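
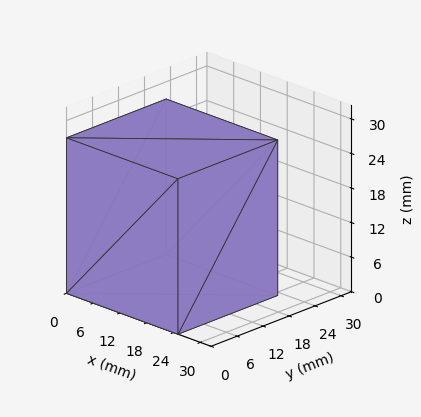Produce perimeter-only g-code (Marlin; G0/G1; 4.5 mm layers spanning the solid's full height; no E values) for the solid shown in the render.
Reading the render: the shape is a rectangular box, roughly 25 × 23 mm footprint and 27 mm tall (dimensions read to the nearest mm from the axis ticks). For the g-code, the solid's height is divided into equal slices at the stated Δz and each level perimeter traced with G1 moves after a G0 lift.

; perimeter-only toolpath
G21 ; units = mm
G90 ; absolute positioning
G28 ; home
; layer 1
G0 Z4.5
G0 X0.0 Y0.0
G1 X25.0 Y0.0
G1 X25.0 Y23.0
G1 X0.0 Y23.0
G1 X0.0 Y0.0
; layer 2
G0 Z9.0
G0 X0.0 Y0.0
G1 X25.0 Y0.0
G1 X25.0 Y23.0
G1 X0.0 Y23.0
G1 X0.0 Y0.0
; layer 3
G0 Z13.5
G0 X0.0 Y0.0
G1 X25.0 Y0.0
G1 X25.0 Y23.0
G1 X0.0 Y23.0
G1 X0.0 Y0.0
; layer 4
G0 Z18.0
G0 X0.0 Y0.0
G1 X25.0 Y0.0
G1 X25.0 Y23.0
G1 X0.0 Y23.0
G1 X0.0 Y0.0
; layer 5
G0 Z22.5
G0 X0.0 Y0.0
G1 X25.0 Y0.0
G1 X25.0 Y23.0
G1 X0.0 Y23.0
G1 X0.0 Y0.0
; layer 6
G0 Z27.0
G0 X0.0 Y0.0
G1 X25.0 Y0.0
G1 X25.0 Y23.0
G1 X0.0 Y23.0
G1 X0.0 Y0.0
M2 ; end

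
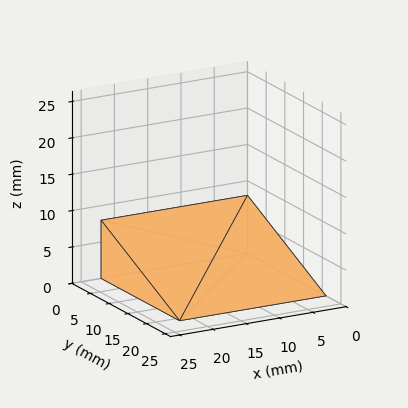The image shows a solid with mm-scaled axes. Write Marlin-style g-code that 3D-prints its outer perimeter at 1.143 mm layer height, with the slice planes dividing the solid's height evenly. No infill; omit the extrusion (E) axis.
Reading the render: the shape is a wedge (ramp): 22 × 21 mm base, rising to 8 mm along the y=0 edge and sloping linearly to z=0 at y=21 (dimensions read to the nearest mm from the axis ticks). For the g-code, the solid's height is divided into equal slices at the stated Δz and each level perimeter traced with G1 moves after a G0 lift.

; perimeter-only toolpath
G21 ; units = mm
G90 ; absolute positioning
G28 ; home
; layer 1
G0 Z1.143
G0 X0.000 Y0.000
G1 X22.000 Y0.000
G1 X22.000 Y18.000
G1 X0.000 Y18.000
G1 X0.000 Y0.000
; layer 2
G0 Z2.286
G0 X0.000 Y0.000
G1 X22.000 Y0.000
G1 X22.000 Y15.000
G1 X0.000 Y15.000
G1 X0.000 Y0.000
; layer 3
G0 Z3.429
G0 X0.000 Y0.000
G1 X22.000 Y0.000
G1 X22.000 Y12.000
G1 X0.000 Y12.000
G1 X0.000 Y0.000
; layer 4
G0 Z4.571
G0 X0.000 Y0.000
G1 X22.000 Y0.000
G1 X22.000 Y9.000
G1 X0.000 Y9.000
G1 X0.000 Y0.000
; layer 5
G0 Z5.714
G0 X0.000 Y0.000
G1 X22.000 Y0.000
G1 X22.000 Y6.000
G1 X0.000 Y6.000
G1 X0.000 Y0.000
; layer 6
G0 Z6.857
G0 X0.000 Y0.000
G1 X22.000 Y0.000
G1 X22.000 Y3.000
G1 X0.000 Y3.000
G1 X0.000 Y0.000
M2 ; end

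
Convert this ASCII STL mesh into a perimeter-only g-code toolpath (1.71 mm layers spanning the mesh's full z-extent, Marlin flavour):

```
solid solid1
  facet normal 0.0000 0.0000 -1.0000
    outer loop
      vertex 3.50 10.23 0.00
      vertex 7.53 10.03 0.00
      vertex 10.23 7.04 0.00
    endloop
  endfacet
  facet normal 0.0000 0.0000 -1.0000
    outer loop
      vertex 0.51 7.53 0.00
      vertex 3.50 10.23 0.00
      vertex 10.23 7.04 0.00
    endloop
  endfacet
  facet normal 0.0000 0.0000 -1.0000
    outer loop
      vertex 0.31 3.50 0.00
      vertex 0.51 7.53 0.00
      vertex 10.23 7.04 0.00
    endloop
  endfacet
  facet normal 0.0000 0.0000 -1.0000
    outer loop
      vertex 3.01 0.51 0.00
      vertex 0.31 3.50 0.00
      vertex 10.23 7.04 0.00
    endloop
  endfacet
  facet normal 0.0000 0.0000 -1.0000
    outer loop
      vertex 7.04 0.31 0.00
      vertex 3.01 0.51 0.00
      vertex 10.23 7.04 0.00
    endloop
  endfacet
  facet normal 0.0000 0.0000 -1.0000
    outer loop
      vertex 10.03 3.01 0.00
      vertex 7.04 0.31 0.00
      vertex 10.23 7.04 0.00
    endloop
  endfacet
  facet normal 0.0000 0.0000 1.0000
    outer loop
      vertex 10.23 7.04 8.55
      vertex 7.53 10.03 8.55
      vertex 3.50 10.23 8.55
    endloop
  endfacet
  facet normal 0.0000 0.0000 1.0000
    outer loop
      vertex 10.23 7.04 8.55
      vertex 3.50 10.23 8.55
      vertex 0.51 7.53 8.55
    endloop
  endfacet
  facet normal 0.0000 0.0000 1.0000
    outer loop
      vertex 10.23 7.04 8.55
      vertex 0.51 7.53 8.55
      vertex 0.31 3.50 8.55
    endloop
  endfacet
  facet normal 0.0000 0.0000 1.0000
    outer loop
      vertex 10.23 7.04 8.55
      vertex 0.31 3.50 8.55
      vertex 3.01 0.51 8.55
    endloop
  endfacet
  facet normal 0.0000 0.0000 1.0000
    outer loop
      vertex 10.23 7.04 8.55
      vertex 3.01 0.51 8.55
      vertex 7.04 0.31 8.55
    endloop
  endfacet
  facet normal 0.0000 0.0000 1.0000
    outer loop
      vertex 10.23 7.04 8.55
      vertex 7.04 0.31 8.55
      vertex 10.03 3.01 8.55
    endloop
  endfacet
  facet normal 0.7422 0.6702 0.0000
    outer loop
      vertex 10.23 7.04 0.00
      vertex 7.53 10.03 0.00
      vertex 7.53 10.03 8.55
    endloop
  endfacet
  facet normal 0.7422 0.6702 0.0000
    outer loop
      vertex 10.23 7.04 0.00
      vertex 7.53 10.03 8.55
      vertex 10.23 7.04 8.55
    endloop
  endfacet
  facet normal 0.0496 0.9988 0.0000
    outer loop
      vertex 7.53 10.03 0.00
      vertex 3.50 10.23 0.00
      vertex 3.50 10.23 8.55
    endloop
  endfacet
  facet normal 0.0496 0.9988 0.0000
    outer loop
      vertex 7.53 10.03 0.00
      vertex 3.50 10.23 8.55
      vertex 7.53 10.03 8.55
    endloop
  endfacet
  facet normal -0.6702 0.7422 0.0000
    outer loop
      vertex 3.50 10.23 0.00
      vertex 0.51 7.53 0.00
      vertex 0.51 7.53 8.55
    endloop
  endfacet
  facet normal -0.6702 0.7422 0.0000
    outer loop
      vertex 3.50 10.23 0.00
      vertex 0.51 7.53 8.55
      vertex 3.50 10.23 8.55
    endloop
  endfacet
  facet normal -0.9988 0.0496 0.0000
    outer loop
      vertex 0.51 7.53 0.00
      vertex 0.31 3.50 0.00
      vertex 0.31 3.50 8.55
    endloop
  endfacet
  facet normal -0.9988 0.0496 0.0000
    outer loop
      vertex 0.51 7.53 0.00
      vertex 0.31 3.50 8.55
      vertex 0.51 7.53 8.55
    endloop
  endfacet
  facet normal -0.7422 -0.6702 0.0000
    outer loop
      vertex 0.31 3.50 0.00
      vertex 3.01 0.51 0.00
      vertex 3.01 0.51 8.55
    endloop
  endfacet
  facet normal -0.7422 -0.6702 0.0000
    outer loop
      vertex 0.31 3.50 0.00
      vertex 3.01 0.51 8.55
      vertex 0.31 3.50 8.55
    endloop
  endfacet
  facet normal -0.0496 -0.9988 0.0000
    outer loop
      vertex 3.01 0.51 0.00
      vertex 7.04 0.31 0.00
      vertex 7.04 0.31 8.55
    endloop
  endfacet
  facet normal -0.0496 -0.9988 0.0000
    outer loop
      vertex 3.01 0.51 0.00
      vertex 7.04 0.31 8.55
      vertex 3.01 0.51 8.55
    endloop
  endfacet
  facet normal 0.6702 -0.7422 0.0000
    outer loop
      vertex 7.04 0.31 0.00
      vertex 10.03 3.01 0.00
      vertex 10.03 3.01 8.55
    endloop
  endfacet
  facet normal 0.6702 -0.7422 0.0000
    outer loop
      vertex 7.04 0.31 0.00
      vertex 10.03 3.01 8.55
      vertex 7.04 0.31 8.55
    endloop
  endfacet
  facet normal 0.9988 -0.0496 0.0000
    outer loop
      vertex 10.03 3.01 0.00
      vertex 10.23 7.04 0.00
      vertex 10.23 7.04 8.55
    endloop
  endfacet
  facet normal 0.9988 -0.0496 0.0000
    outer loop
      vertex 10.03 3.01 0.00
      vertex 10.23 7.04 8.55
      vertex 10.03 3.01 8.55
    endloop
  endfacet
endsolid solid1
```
; perimeter-only toolpath
G21 ; units = mm
G90 ; absolute positioning
G28 ; home
; layer 1
G0 Z1.71
G0 X10.23 Y7.04
G1 X7.53 Y10.03
G1 X3.50 Y10.23
G1 X0.51 Y7.53
G1 X0.31 Y3.50
G1 X3.01 Y0.51
G1 X7.04 Y0.31
G1 X10.03 Y3.01
G1 X10.23 Y7.04
; layer 2
G0 Z3.42
G0 X10.23 Y7.04
G1 X7.53 Y10.03
G1 X3.50 Y10.23
G1 X0.51 Y7.53
G1 X0.31 Y3.50
G1 X3.01 Y0.51
G1 X7.04 Y0.31
G1 X10.03 Y3.01
G1 X10.23 Y7.04
; layer 3
G0 Z5.13
G0 X10.23 Y7.04
G1 X7.53 Y10.03
G1 X3.50 Y10.23
G1 X0.51 Y7.53
G1 X0.31 Y3.50
G1 X3.01 Y0.51
G1 X7.04 Y0.31
G1 X10.03 Y3.01
G1 X10.23 Y7.04
; layer 4
G0 Z6.84
G0 X10.23 Y7.04
G1 X7.53 Y10.03
G1 X3.50 Y10.23
G1 X0.51 Y7.53
G1 X0.31 Y3.50
G1 X3.01 Y0.51
G1 X7.04 Y0.31
G1 X10.03 Y3.01
G1 X10.23 Y7.04
; layer 5
G0 Z8.55
G0 X10.23 Y7.04
G1 X7.53 Y10.03
G1 X3.50 Y10.23
G1 X0.51 Y7.53
G1 X0.31 Y3.50
G1 X3.01 Y0.51
G1 X7.04 Y0.31
G1 X10.03 Y3.01
G1 X10.23 Y7.04
M2 ; end

The solid is a regular 8-sided prism (a cylinder approximated with 8 flat sides), circumscribed radius ≈ 5.27 mm, height ≈ 8.55 mm. Slicing at Δz = 1.71 mm — 5 equal slices spanning the solid's height, so layer i sits at z = i·h/5 — gives 5 non-empty perimeters. Each is a 8-segment closed polygon; G0 lifts to the layer z and rapids to the start vertex, then G1 traces the edges.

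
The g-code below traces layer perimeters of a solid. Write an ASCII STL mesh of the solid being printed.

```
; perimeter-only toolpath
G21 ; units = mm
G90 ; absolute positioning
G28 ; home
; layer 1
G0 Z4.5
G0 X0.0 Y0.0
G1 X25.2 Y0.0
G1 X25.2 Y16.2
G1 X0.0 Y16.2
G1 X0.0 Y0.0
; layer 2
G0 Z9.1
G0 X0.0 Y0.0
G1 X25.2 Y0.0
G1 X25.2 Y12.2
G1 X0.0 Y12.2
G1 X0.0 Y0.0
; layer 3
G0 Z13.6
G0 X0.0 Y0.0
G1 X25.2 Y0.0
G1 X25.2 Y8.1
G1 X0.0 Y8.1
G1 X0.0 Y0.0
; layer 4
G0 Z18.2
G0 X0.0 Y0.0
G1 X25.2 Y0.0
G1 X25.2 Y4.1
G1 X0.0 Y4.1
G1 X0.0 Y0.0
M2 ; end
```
solid part
  facet normal 0.0000 0.0000 -1.0000
    outer loop
      vertex 25.2 20.3 0.0
      vertex 25.2 0.0 0.0
      vertex 0.0 0.0 0.0
    endloop
  endfacet
  facet normal 0.0000 0.0000 -1.0000
    outer loop
      vertex 0.0 20.3 0.0
      vertex 25.2 20.3 0.0
      vertex 0.0 0.0 0.0
    endloop
  endfacet
  facet normal 0.0000 -1.0000 0.0000
    outer loop
      vertex 0.0 0.0 0.0
      vertex 25.2 0.0 0.0
      vertex 25.2 0.0 22.7
    endloop
  endfacet
  facet normal 0.0000 -1.0000 0.0000
    outer loop
      vertex 0.0 0.0 0.0
      vertex 25.2 0.0 22.7
      vertex 0.0 0.0 22.7
    endloop
  endfacet
  facet normal 0.0000 0.7454 0.6666
    outer loop
      vertex 0.0 0.0 22.7
      vertex 25.2 0.0 22.7
      vertex 25.2 20.3 0.0
    endloop
  endfacet
  facet normal 0.0000 0.7454 0.6666
    outer loop
      vertex 0.0 0.0 22.7
      vertex 25.2 20.3 0.0
      vertex 0.0 20.3 0.0
    endloop
  endfacet
  facet normal -1.0000 0.0000 0.0000
    outer loop
      vertex 0.0 0.0 22.7
      vertex 0.0 20.3 0.0
      vertex 0.0 0.0 0.0
    endloop
  endfacet
  facet normal 1.0000 0.0000 0.0000
    outer loop
      vertex 25.2 0.0 0.0
      vertex 25.2 20.3 0.0
      vertex 25.2 0.0 22.7
    endloop
  endfacet
endsolid part

The G0 Z moves step by Δz≈4.5 mm. The G1 loops shrink linearly with z, so the solid tapers from its base footprint up to z≈22.7. Closing with a flat bottom cap and the tapered top and triangulating gives 8 facets — a wedge (ramp): 25.2 × 20.3 mm base, rising to 22.7 mm along the y=0 edge and sloping linearly to z=0 at y=20.3.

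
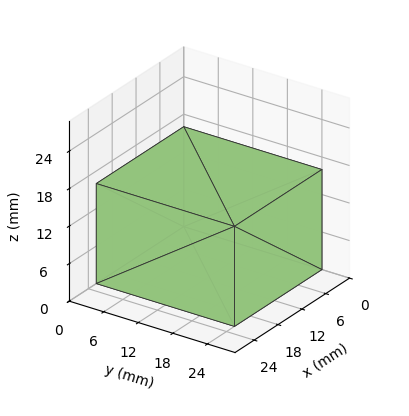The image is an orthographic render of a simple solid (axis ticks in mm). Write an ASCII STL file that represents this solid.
Reading the render: the shape is a rectangular box, roughly 22 × 24 mm footprint and 16 mm tall (dimensions read to the nearest mm from the axis ticks). For the STL, each face is triangulated and given an outward normal.

solid part
  facet normal 0.0000 0.0000 -1.0000
    outer loop
      vertex 22.000 24.000 0.000
      vertex 22.000 0.000 0.000
      vertex 0.000 0.000 0.000
    endloop
  endfacet
  facet normal 0.0000 0.0000 -1.0000
    outer loop
      vertex 0.000 24.000 0.000
      vertex 22.000 24.000 0.000
      vertex 0.000 0.000 0.000
    endloop
  endfacet
  facet normal 0.0000 0.0000 1.0000
    outer loop
      vertex 0.000 0.000 16.000
      vertex 22.000 0.000 16.000
      vertex 22.000 24.000 16.000
    endloop
  endfacet
  facet normal 0.0000 0.0000 1.0000
    outer loop
      vertex 0.000 0.000 16.000
      vertex 22.000 24.000 16.000
      vertex 0.000 24.000 16.000
    endloop
  endfacet
  facet normal 0.0000 -1.0000 0.0000
    outer loop
      vertex 0.000 0.000 0.000
      vertex 22.000 0.000 0.000
      vertex 22.000 0.000 16.000
    endloop
  endfacet
  facet normal 0.0000 -1.0000 0.0000
    outer loop
      vertex 0.000 0.000 0.000
      vertex 22.000 0.000 16.000
      vertex 0.000 0.000 16.000
    endloop
  endfacet
  facet normal 0.0000 1.0000 0.0000
    outer loop
      vertex 22.000 24.000 16.000
      vertex 22.000 24.000 0.000
      vertex 0.000 24.000 0.000
    endloop
  endfacet
  facet normal 0.0000 1.0000 0.0000
    outer loop
      vertex 0.000 24.000 16.000
      vertex 22.000 24.000 16.000
      vertex 0.000 24.000 0.000
    endloop
  endfacet
  facet normal -1.0000 0.0000 0.0000
    outer loop
      vertex 0.000 24.000 16.000
      vertex 0.000 24.000 0.000
      vertex 0.000 0.000 0.000
    endloop
  endfacet
  facet normal -1.0000 0.0000 0.0000
    outer loop
      vertex 0.000 0.000 16.000
      vertex 0.000 24.000 16.000
      vertex 0.000 0.000 0.000
    endloop
  endfacet
  facet normal 1.0000 0.0000 0.0000
    outer loop
      vertex 22.000 0.000 0.000
      vertex 22.000 24.000 0.000
      vertex 22.000 24.000 16.000
    endloop
  endfacet
  facet normal 1.0000 0.0000 0.0000
    outer loop
      vertex 22.000 0.000 0.000
      vertex 22.000 24.000 16.000
      vertex 22.000 0.000 16.000
    endloop
  endfacet
endsolid part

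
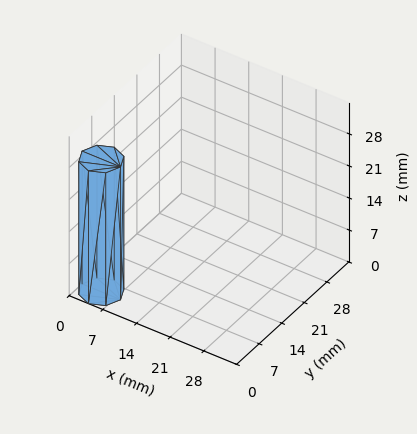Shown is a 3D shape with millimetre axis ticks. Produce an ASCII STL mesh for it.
Reading the render: the shape is a regular 8-sided prism (a cylinder approximated with 8 flat sides), circumscribed radius ≈ 4 mm, height ≈ 29 mm (dimensions read to the nearest mm from the axis ticks). For the STL, each face is triangulated and given an outward normal.

solid part
  facet normal 0.0000 0.0000 -1.0000
    outer loop
      vertex 4.0 8.0 0.0
      vertex 6.8 6.8 0.0
      vertex 8.0 4.0 0.0
    endloop
  endfacet
  facet normal 0.0000 0.0000 -1.0000
    outer loop
      vertex 1.2 6.8 0.0
      vertex 4.0 8.0 0.0
      vertex 8.0 4.0 0.0
    endloop
  endfacet
  facet normal 0.0000 0.0000 -1.0000
    outer loop
      vertex 0.0 4.0 0.0
      vertex 1.2 6.8 0.0
      vertex 8.0 4.0 0.0
    endloop
  endfacet
  facet normal 0.0000 0.0000 -1.0000
    outer loop
      vertex 1.2 1.2 0.0
      vertex 0.0 4.0 0.0
      vertex 8.0 4.0 0.0
    endloop
  endfacet
  facet normal 0.0000 0.0000 -1.0000
    outer loop
      vertex 4.0 0.0 0.0
      vertex 1.2 1.2 0.0
      vertex 8.0 4.0 0.0
    endloop
  endfacet
  facet normal 0.0000 0.0000 -1.0000
    outer loop
      vertex 6.8 1.2 0.0
      vertex 4.0 0.0 0.0
      vertex 8.0 4.0 0.0
    endloop
  endfacet
  facet normal 0.0000 0.0000 1.0000
    outer loop
      vertex 8.0 4.0 29.0
      vertex 6.8 6.8 29.0
      vertex 4.0 8.0 29.0
    endloop
  endfacet
  facet normal 0.0000 0.0000 1.0000
    outer loop
      vertex 8.0 4.0 29.0
      vertex 4.0 8.0 29.0
      vertex 1.2 6.8 29.0
    endloop
  endfacet
  facet normal 0.0000 0.0000 1.0000
    outer loop
      vertex 8.0 4.0 29.0
      vertex 1.2 6.8 29.0
      vertex 0.0 4.0 29.0
    endloop
  endfacet
  facet normal 0.0000 0.0000 1.0000
    outer loop
      vertex 8.0 4.0 29.0
      vertex 0.0 4.0 29.0
      vertex 1.2 1.2 29.0
    endloop
  endfacet
  facet normal 0.0000 0.0000 1.0000
    outer loop
      vertex 8.0 4.0 29.0
      vertex 1.2 1.2 29.0
      vertex 4.0 0.0 29.0
    endloop
  endfacet
  facet normal 0.0000 0.0000 1.0000
    outer loop
      vertex 8.0 4.0 29.0
      vertex 4.0 0.0 29.0
      vertex 6.8 1.2 29.0
    endloop
  endfacet
  facet normal 0.9191 0.3939 0.0000
    outer loop
      vertex 8.0 4.0 0.0
      vertex 6.8 6.8 0.0
      vertex 6.8 6.8 29.0
    endloop
  endfacet
  facet normal 0.9191 0.3939 0.0000
    outer loop
      vertex 8.0 4.0 0.0
      vertex 6.8 6.8 29.0
      vertex 8.0 4.0 29.0
    endloop
  endfacet
  facet normal 0.3939 0.9191 0.0000
    outer loop
      vertex 6.8 6.8 0.0
      vertex 4.0 8.0 0.0
      vertex 4.0 8.0 29.0
    endloop
  endfacet
  facet normal 0.3939 0.9191 0.0000
    outer loop
      vertex 6.8 6.8 0.0
      vertex 4.0 8.0 29.0
      vertex 6.8 6.8 29.0
    endloop
  endfacet
  facet normal -0.3939 0.9191 0.0000
    outer loop
      vertex 4.0 8.0 0.0
      vertex 1.2 6.8 0.0
      vertex 1.2 6.8 29.0
    endloop
  endfacet
  facet normal -0.3939 0.9191 0.0000
    outer loop
      vertex 4.0 8.0 0.0
      vertex 1.2 6.8 29.0
      vertex 4.0 8.0 29.0
    endloop
  endfacet
  facet normal -0.9191 0.3939 0.0000
    outer loop
      vertex 1.2 6.8 0.0
      vertex 0.0 4.0 0.0
      vertex 0.0 4.0 29.0
    endloop
  endfacet
  facet normal -0.9191 0.3939 0.0000
    outer loop
      vertex 1.2 6.8 0.0
      vertex 0.0 4.0 29.0
      vertex 1.2 6.8 29.0
    endloop
  endfacet
  facet normal -0.9191 -0.3939 0.0000
    outer loop
      vertex 0.0 4.0 0.0
      vertex 1.2 1.2 0.0
      vertex 1.2 1.2 29.0
    endloop
  endfacet
  facet normal -0.9191 -0.3939 0.0000
    outer loop
      vertex 0.0 4.0 0.0
      vertex 1.2 1.2 29.0
      vertex 0.0 4.0 29.0
    endloop
  endfacet
  facet normal -0.3939 -0.9191 0.0000
    outer loop
      vertex 1.2 1.2 0.0
      vertex 4.0 0.0 0.0
      vertex 4.0 0.0 29.0
    endloop
  endfacet
  facet normal -0.3939 -0.9191 0.0000
    outer loop
      vertex 1.2 1.2 0.0
      vertex 4.0 0.0 29.0
      vertex 1.2 1.2 29.0
    endloop
  endfacet
  facet normal 0.3939 -0.9191 0.0000
    outer loop
      vertex 4.0 0.0 0.0
      vertex 6.8 1.2 0.0
      vertex 6.8 1.2 29.0
    endloop
  endfacet
  facet normal 0.3939 -0.9191 0.0000
    outer loop
      vertex 4.0 0.0 0.0
      vertex 6.8 1.2 29.0
      vertex 4.0 0.0 29.0
    endloop
  endfacet
  facet normal 0.9191 -0.3939 0.0000
    outer loop
      vertex 6.8 1.2 0.0
      vertex 8.0 4.0 0.0
      vertex 8.0 4.0 29.0
    endloop
  endfacet
  facet normal 0.9191 -0.3939 0.0000
    outer loop
      vertex 6.8 1.2 0.0
      vertex 8.0 4.0 29.0
      vertex 6.8 1.2 29.0
    endloop
  endfacet
endsolid part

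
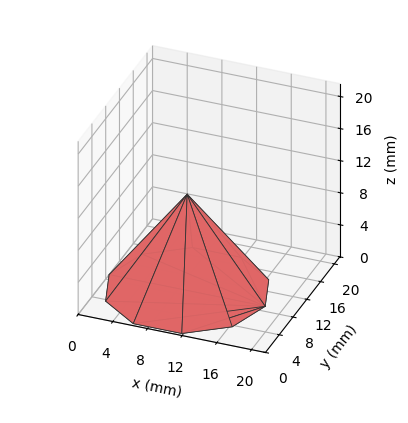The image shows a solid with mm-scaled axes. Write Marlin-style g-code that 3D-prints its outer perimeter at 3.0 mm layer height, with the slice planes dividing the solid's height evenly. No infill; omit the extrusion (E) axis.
Reading the render: the shape is a regular 10-sided pyramid, base circumscribed radius ≈ 9 mm, apex at z ≈ 12 mm (dimensions read to the nearest mm from the axis ticks). For the g-code, the solid's height is divided into equal slices at the stated Δz and each level perimeter traced with G1 moves after a G0 lift.

; perimeter-only toolpath
G21 ; units = mm
G90 ; absolute positioning
G28 ; home
; layer 1
G0 Z3.0
G0 X15.8 Y9.0
G1 X14.5 Y13.0
G1 X11.1 Y15.5
G1 X6.9 Y15.5
G1 X3.5 Y13.0
G1 X2.2 Y9.0
G1 X3.5 Y5.0
G1 X6.9 Y2.5
G1 X11.1 Y2.5
G1 X14.5 Y5.0
G1 X15.8 Y9.0
; layer 2
G0 Z6.0
G0 X13.5 Y9.0
G1 X12.7 Y11.7
G1 X10.4 Y13.3
G1 X7.6 Y13.3
G1 X5.3 Y11.7
G1 X4.5 Y9.0
G1 X5.3 Y6.3
G1 X7.6 Y4.7
G1 X10.4 Y4.7
G1 X12.7 Y6.3
G1 X13.5 Y9.0
; layer 3
G0 Z9.0
G0 X11.2 Y9.0
G1 X10.8 Y10.3
G1 X9.7 Y11.2
G1 X8.3 Y11.2
G1 X7.2 Y10.3
G1 X6.8 Y9.0
G1 X7.2 Y7.7
G1 X8.3 Y6.8
G1 X9.7 Y6.8
G1 X10.8 Y7.7
G1 X11.2 Y9.0
M2 ; end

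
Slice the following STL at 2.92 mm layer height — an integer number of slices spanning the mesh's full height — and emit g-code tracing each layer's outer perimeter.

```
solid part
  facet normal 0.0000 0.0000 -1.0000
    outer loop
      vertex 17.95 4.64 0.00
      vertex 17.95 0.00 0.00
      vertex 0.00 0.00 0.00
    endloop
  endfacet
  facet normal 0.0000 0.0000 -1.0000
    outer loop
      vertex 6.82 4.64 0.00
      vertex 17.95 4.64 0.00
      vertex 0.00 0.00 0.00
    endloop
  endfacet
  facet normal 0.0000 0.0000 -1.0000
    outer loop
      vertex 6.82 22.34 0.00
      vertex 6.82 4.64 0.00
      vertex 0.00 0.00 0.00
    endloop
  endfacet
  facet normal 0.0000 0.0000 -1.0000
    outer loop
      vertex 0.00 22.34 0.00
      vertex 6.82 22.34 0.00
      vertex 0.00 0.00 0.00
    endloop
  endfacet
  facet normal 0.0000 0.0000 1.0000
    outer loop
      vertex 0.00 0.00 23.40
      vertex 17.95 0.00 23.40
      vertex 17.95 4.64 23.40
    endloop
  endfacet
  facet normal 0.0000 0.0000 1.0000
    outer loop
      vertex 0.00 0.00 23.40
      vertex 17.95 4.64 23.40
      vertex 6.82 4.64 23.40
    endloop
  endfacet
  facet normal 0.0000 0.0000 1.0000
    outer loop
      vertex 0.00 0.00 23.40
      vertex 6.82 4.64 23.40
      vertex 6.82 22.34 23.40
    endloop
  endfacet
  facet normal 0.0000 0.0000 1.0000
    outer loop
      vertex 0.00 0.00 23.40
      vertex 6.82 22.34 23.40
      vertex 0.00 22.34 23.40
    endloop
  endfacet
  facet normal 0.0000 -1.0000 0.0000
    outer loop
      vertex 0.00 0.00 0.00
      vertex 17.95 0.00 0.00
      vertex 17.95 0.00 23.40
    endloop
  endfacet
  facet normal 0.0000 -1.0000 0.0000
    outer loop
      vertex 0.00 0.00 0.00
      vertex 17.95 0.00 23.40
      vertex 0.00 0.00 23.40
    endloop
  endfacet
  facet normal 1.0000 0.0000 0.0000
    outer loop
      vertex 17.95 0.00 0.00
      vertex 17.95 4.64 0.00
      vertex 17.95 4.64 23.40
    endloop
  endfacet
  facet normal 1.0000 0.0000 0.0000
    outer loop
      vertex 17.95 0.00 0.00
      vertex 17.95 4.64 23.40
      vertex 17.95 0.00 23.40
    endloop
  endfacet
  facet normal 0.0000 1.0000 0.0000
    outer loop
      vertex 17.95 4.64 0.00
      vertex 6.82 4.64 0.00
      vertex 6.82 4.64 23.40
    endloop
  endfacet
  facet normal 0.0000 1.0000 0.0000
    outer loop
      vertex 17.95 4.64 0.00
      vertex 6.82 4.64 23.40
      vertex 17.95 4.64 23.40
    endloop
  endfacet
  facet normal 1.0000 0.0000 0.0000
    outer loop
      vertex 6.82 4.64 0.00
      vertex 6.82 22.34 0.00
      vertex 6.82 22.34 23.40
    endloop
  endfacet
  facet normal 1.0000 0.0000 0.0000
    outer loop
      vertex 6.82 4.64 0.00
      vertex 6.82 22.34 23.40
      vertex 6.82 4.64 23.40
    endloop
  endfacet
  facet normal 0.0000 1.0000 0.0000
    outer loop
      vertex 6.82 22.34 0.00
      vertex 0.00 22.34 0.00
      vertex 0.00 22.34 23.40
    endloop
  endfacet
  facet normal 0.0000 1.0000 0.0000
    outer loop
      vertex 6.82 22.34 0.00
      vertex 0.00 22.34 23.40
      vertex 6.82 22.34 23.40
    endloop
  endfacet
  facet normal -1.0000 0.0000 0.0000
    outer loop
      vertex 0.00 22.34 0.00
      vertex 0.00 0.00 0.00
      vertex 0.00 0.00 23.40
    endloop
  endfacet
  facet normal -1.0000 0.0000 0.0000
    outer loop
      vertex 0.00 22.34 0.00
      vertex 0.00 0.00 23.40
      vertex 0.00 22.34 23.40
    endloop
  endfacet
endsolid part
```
; perimeter-only toolpath
G21 ; units = mm
G90 ; absolute positioning
G28 ; home
; layer 1
G0 Z2.92
G0 X0.00 Y0.00
G1 X17.95 Y0.00
G1 X17.95 Y4.64
G1 X6.82 Y4.64
G1 X6.82 Y22.34
G1 X0.00 Y22.34
G1 X0.00 Y0.00
; layer 2
G0 Z5.85
G0 X0.00 Y0.00
G1 X17.95 Y0.00
G1 X17.95 Y4.64
G1 X6.82 Y4.64
G1 X6.82 Y22.34
G1 X0.00 Y22.34
G1 X0.00 Y0.00
; layer 3
G0 Z8.77
G0 X0.00 Y0.00
G1 X17.95 Y0.00
G1 X17.95 Y4.64
G1 X6.82 Y4.64
G1 X6.82 Y22.34
G1 X0.00 Y22.34
G1 X0.00 Y0.00
; layer 4
G0 Z11.70
G0 X0.00 Y0.00
G1 X17.95 Y0.00
G1 X17.95 Y4.64
G1 X6.82 Y4.64
G1 X6.82 Y22.34
G1 X0.00 Y22.34
G1 X0.00 Y0.00
; layer 5
G0 Z14.62
G0 X0.00 Y0.00
G1 X17.95 Y0.00
G1 X17.95 Y4.64
G1 X6.82 Y4.64
G1 X6.82 Y22.34
G1 X0.00 Y22.34
G1 X0.00 Y0.00
; layer 6
G0 Z17.55
G0 X0.00 Y0.00
G1 X17.95 Y0.00
G1 X17.95 Y4.64
G1 X6.82 Y4.64
G1 X6.82 Y22.34
G1 X0.00 Y22.34
G1 X0.00 Y0.00
; layer 7
G0 Z20.47
G0 X0.00 Y0.00
G1 X17.95 Y0.00
G1 X17.95 Y4.64
G1 X6.82 Y4.64
G1 X6.82 Y22.34
G1 X0.00 Y22.34
G1 X0.00 Y0.00
; layer 8
G0 Z23.40
G0 X0.00 Y0.00
G1 X17.95 Y0.00
G1 X17.95 Y4.64
G1 X6.82 Y4.64
G1 X6.82 Y22.34
G1 X0.00 Y22.34
G1 X0.00 Y0.00
M2 ; end

The solid is an L-shaped prism: outer 17.9 × 22.3 mm, arm thicknesses ≈ 4.64 mm (horizontal) and 6.82 mm (vertical), extruded 23.4 mm in z. Slicing at Δz = 2.92 mm — 8 equal slices spanning the solid's height, so layer i sits at z = i·h/8 — gives 8 non-empty perimeters. Each is a 6-segment closed polygon; G0 lifts to the layer z and rapids to the start vertex, then G1 traces the edges.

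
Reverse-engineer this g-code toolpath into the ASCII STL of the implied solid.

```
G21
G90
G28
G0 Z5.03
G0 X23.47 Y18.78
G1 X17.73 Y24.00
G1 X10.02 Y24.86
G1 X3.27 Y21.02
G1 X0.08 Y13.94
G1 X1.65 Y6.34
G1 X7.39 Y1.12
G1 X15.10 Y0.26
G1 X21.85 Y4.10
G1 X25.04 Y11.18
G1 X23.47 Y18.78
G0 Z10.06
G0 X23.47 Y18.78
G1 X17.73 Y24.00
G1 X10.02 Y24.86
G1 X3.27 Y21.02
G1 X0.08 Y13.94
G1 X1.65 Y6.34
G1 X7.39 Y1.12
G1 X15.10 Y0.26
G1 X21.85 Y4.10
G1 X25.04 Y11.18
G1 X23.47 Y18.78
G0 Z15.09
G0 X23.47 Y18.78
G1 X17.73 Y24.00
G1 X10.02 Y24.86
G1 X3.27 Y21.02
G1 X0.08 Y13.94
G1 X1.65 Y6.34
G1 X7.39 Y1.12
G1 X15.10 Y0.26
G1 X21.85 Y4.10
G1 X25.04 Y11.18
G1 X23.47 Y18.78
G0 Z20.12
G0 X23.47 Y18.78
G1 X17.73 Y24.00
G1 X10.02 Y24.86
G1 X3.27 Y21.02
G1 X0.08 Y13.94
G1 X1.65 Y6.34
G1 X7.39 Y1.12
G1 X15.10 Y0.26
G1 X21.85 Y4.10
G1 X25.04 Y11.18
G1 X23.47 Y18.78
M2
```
solid part
  facet normal 0.0000 0.0000 -1.0000
    outer loop
      vertex 10.02 24.86 0.00
      vertex 17.73 24.00 0.00
      vertex 23.47 18.78 0.00
    endloop
  endfacet
  facet normal 0.0000 0.0000 -1.0000
    outer loop
      vertex 3.27 21.02 0.00
      vertex 10.02 24.86 0.00
      vertex 23.47 18.78 0.00
    endloop
  endfacet
  facet normal 0.0000 0.0000 -1.0000
    outer loop
      vertex 0.08 13.94 0.00
      vertex 3.27 21.02 0.00
      vertex 23.47 18.78 0.00
    endloop
  endfacet
  facet normal 0.0000 0.0000 -1.0000
    outer loop
      vertex 1.65 6.34 0.00
      vertex 0.08 13.94 0.00
      vertex 23.47 18.78 0.00
    endloop
  endfacet
  facet normal 0.0000 0.0000 -1.0000
    outer loop
      vertex 7.39 1.12 0.00
      vertex 1.65 6.34 0.00
      vertex 23.47 18.78 0.00
    endloop
  endfacet
  facet normal 0.0000 0.0000 -1.0000
    outer loop
      vertex 15.10 0.26 0.00
      vertex 7.39 1.12 0.00
      vertex 23.47 18.78 0.00
    endloop
  endfacet
  facet normal 0.0000 0.0000 -1.0000
    outer loop
      vertex 21.85 4.10 0.00
      vertex 15.10 0.26 0.00
      vertex 23.47 18.78 0.00
    endloop
  endfacet
  facet normal 0.0000 0.0000 -1.0000
    outer loop
      vertex 25.04 11.18 0.00
      vertex 21.85 4.10 0.00
      vertex 23.47 18.78 0.00
    endloop
  endfacet
  facet normal 0.0000 0.0000 1.0000
    outer loop
      vertex 23.47 18.78 20.12
      vertex 17.73 24.00 20.12
      vertex 10.02 24.86 20.12
    endloop
  endfacet
  facet normal 0.0000 0.0000 1.0000
    outer loop
      vertex 23.47 18.78 20.12
      vertex 10.02 24.86 20.12
      vertex 3.27 21.02 20.12
    endloop
  endfacet
  facet normal 0.0000 0.0000 1.0000
    outer loop
      vertex 23.47 18.78 20.12
      vertex 3.27 21.02 20.12
      vertex 0.08 13.94 20.12
    endloop
  endfacet
  facet normal 0.0000 0.0000 1.0000
    outer loop
      vertex 23.47 18.78 20.12
      vertex 0.08 13.94 20.12
      vertex 1.65 6.34 20.12
    endloop
  endfacet
  facet normal 0.0000 0.0000 1.0000
    outer loop
      vertex 23.47 18.78 20.12
      vertex 1.65 6.34 20.12
      vertex 7.39 1.12 20.12
    endloop
  endfacet
  facet normal 0.0000 0.0000 1.0000
    outer loop
      vertex 23.47 18.78 20.12
      vertex 7.39 1.12 20.12
      vertex 15.10 0.26 20.12
    endloop
  endfacet
  facet normal 0.0000 0.0000 1.0000
    outer loop
      vertex 23.47 18.78 20.12
      vertex 15.10 0.26 20.12
      vertex 21.85 4.10 20.12
    endloop
  endfacet
  facet normal 0.0000 0.0000 1.0000
    outer loop
      vertex 23.47 18.78 20.12
      vertex 21.85 4.10 20.12
      vertex 25.04 11.18 20.12
    endloop
  endfacet
  facet normal 0.6728 0.7398 0.0000
    outer loop
      vertex 23.47 18.78 0.00
      vertex 17.73 24.00 0.00
      vertex 17.73 24.00 20.12
    endloop
  endfacet
  facet normal 0.6728 0.7398 0.0000
    outer loop
      vertex 23.47 18.78 0.00
      vertex 17.73 24.00 20.12
      vertex 23.47 18.78 20.12
    endloop
  endfacet
  facet normal 0.1109 0.9938 0.0000
    outer loop
      vertex 17.73 24.00 0.00
      vertex 10.02 24.86 0.00
      vertex 10.02 24.86 20.12
    endloop
  endfacet
  facet normal 0.1109 0.9938 0.0000
    outer loop
      vertex 17.73 24.00 0.00
      vertex 10.02 24.86 20.12
      vertex 17.73 24.00 20.12
    endloop
  endfacet
  facet normal -0.4945 0.8692 0.0000
    outer loop
      vertex 10.02 24.86 0.00
      vertex 3.27 21.02 0.00
      vertex 3.27 21.02 20.12
    endloop
  endfacet
  facet normal -0.4945 0.8692 0.0000
    outer loop
      vertex 10.02 24.86 0.00
      vertex 3.27 21.02 20.12
      vertex 10.02 24.86 20.12
    endloop
  endfacet
  facet normal -0.9117 0.4108 0.0000
    outer loop
      vertex 3.27 21.02 0.00
      vertex 0.08 13.94 0.00
      vertex 0.08 13.94 20.12
    endloop
  endfacet
  facet normal -0.9117 0.4108 0.0000
    outer loop
      vertex 3.27 21.02 0.00
      vertex 0.08 13.94 20.12
      vertex 3.27 21.02 20.12
    endloop
  endfacet
  facet normal -0.9793 -0.2023 0.0000
    outer loop
      vertex 0.08 13.94 0.00
      vertex 1.65 6.34 0.00
      vertex 1.65 6.34 20.12
    endloop
  endfacet
  facet normal -0.9793 -0.2023 0.0000
    outer loop
      vertex 0.08 13.94 0.00
      vertex 1.65 6.34 20.12
      vertex 0.08 13.94 20.12
    endloop
  endfacet
  facet normal -0.6728 -0.7398 0.0000
    outer loop
      vertex 1.65 6.34 0.00
      vertex 7.39 1.12 0.00
      vertex 7.39 1.12 20.12
    endloop
  endfacet
  facet normal -0.6728 -0.7398 0.0000
    outer loop
      vertex 1.65 6.34 0.00
      vertex 7.39 1.12 20.12
      vertex 1.65 6.34 20.12
    endloop
  endfacet
  facet normal -0.1109 -0.9938 0.0000
    outer loop
      vertex 7.39 1.12 0.00
      vertex 15.10 0.26 0.00
      vertex 15.10 0.26 20.12
    endloop
  endfacet
  facet normal -0.1109 -0.9938 0.0000
    outer loop
      vertex 7.39 1.12 0.00
      vertex 15.10 0.26 20.12
      vertex 7.39 1.12 20.12
    endloop
  endfacet
  facet normal 0.4945 -0.8692 0.0000
    outer loop
      vertex 15.10 0.26 0.00
      vertex 21.85 4.10 0.00
      vertex 21.85 4.10 20.12
    endloop
  endfacet
  facet normal 0.4945 -0.8692 0.0000
    outer loop
      vertex 15.10 0.26 0.00
      vertex 21.85 4.10 20.12
      vertex 15.10 0.26 20.12
    endloop
  endfacet
  facet normal 0.9117 -0.4108 0.0000
    outer loop
      vertex 21.85 4.10 0.00
      vertex 25.04 11.18 0.00
      vertex 25.04 11.18 20.12
    endloop
  endfacet
  facet normal 0.9117 -0.4108 0.0000
    outer loop
      vertex 21.85 4.10 0.00
      vertex 25.04 11.18 20.12
      vertex 21.85 4.10 20.12
    endloop
  endfacet
  facet normal 0.9793 0.2023 0.0000
    outer loop
      vertex 25.04 11.18 0.00
      vertex 23.47 18.78 0.00
      vertex 23.47 18.78 20.12
    endloop
  endfacet
  facet normal 0.9793 0.2023 0.0000
    outer loop
      vertex 25.04 11.18 0.00
      vertex 23.47 18.78 20.12
      vertex 25.04 11.18 20.12
    endloop
  endfacet
endsolid part

The G0 Z moves step by Δz≈5.03 mm. Every layer's G1 loop is the same polygon, so the solid is a straight extrusion of it from z=0 to z≈20.1. Closing with flat bottom and top caps and triangulating gives 36 facets — a regular 10-sided prism (a cylinder approximated with 10 flat sides), circumscribed radius ≈ 12.6 mm, height ≈ 20.1 mm.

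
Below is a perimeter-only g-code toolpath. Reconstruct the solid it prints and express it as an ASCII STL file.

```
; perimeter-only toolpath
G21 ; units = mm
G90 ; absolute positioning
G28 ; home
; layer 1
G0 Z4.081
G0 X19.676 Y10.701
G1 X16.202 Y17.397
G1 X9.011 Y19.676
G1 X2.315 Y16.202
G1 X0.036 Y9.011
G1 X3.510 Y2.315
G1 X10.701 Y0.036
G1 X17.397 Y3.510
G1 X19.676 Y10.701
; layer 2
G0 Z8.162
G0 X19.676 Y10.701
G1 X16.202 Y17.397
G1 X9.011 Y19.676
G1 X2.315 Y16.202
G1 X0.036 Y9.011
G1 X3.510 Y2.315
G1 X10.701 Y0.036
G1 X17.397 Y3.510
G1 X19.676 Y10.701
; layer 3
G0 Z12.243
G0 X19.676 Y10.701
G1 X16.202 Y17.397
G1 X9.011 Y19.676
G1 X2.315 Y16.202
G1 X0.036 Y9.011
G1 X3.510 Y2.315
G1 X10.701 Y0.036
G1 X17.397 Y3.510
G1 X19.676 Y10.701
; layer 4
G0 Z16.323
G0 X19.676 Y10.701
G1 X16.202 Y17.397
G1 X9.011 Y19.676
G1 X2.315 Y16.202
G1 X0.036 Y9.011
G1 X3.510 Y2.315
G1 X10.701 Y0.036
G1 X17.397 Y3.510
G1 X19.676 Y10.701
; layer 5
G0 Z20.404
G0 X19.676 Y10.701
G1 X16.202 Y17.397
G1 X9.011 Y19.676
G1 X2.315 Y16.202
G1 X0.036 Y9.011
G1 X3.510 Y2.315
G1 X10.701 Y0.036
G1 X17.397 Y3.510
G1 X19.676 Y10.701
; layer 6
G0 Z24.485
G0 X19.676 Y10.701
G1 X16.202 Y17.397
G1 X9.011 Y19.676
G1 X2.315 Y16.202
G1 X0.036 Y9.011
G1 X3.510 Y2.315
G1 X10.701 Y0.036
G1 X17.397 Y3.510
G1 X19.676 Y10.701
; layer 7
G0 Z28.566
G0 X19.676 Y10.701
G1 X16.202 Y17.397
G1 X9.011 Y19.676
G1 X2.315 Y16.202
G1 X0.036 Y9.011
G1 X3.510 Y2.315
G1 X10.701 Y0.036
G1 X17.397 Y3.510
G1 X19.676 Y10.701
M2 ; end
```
solid part
  facet normal 0.0000 0.0000 -1.0000
    outer loop
      vertex 9.011 19.676 0.000
      vertex 16.202 17.397 0.000
      vertex 19.676 10.701 0.000
    endloop
  endfacet
  facet normal 0.0000 0.0000 -1.0000
    outer loop
      vertex 2.315 16.202 0.000
      vertex 9.011 19.676 0.000
      vertex 19.676 10.701 0.000
    endloop
  endfacet
  facet normal 0.0000 0.0000 -1.0000
    outer loop
      vertex 0.036 9.011 0.000
      vertex 2.315 16.202 0.000
      vertex 19.676 10.701 0.000
    endloop
  endfacet
  facet normal 0.0000 0.0000 -1.0000
    outer loop
      vertex 3.510 2.315 0.000
      vertex 0.036 9.011 0.000
      vertex 19.676 10.701 0.000
    endloop
  endfacet
  facet normal 0.0000 0.0000 -1.0000
    outer loop
      vertex 10.701 0.036 0.000
      vertex 3.510 2.315 0.000
      vertex 19.676 10.701 0.000
    endloop
  endfacet
  facet normal 0.0000 0.0000 -1.0000
    outer loop
      vertex 17.397 3.510 0.000
      vertex 10.701 0.036 0.000
      vertex 19.676 10.701 0.000
    endloop
  endfacet
  facet normal 0.0000 0.0000 1.0000
    outer loop
      vertex 19.676 10.701 28.566
      vertex 16.202 17.397 28.566
      vertex 9.011 19.676 28.566
    endloop
  endfacet
  facet normal 0.0000 0.0000 1.0000
    outer loop
      vertex 19.676 10.701 28.566
      vertex 9.011 19.676 28.566
      vertex 2.315 16.202 28.566
    endloop
  endfacet
  facet normal 0.0000 0.0000 1.0000
    outer loop
      vertex 19.676 10.701 28.566
      vertex 2.315 16.202 28.566
      vertex 0.036 9.011 28.566
    endloop
  endfacet
  facet normal 0.0000 0.0000 1.0000
    outer loop
      vertex 19.676 10.701 28.566
      vertex 0.036 9.011 28.566
      vertex 3.510 2.315 28.566
    endloop
  endfacet
  facet normal 0.0000 0.0000 1.0000
    outer loop
      vertex 19.676 10.701 28.566
      vertex 3.510 2.315 28.566
      vertex 10.701 0.036 28.566
    endloop
  endfacet
  facet normal 0.0000 0.0000 1.0000
    outer loop
      vertex 19.676 10.701 28.566
      vertex 10.701 0.036 28.566
      vertex 17.397 3.510 28.566
    endloop
  endfacet
  facet normal 0.8876 0.4605 0.0000
    outer loop
      vertex 19.676 10.701 0.000
      vertex 16.202 17.397 0.000
      vertex 16.202 17.397 28.566
    endloop
  endfacet
  facet normal 0.8876 0.4605 0.0000
    outer loop
      vertex 19.676 10.701 0.000
      vertex 16.202 17.397 28.566
      vertex 19.676 10.701 28.566
    endloop
  endfacet
  facet normal 0.3021 0.9533 0.0000
    outer loop
      vertex 16.202 17.397 0.000
      vertex 9.011 19.676 0.000
      vertex 9.011 19.676 28.566
    endloop
  endfacet
  facet normal 0.3021 0.9533 0.0000
    outer loop
      vertex 16.202 17.397 0.000
      vertex 9.011 19.676 28.566
      vertex 16.202 17.397 28.566
    endloop
  endfacet
  facet normal -0.4605 0.8876 0.0000
    outer loop
      vertex 9.011 19.676 0.000
      vertex 2.315 16.202 0.000
      vertex 2.315 16.202 28.566
    endloop
  endfacet
  facet normal -0.4605 0.8876 0.0000
    outer loop
      vertex 9.011 19.676 0.000
      vertex 2.315 16.202 28.566
      vertex 9.011 19.676 28.566
    endloop
  endfacet
  facet normal -0.9533 0.3021 0.0000
    outer loop
      vertex 2.315 16.202 0.000
      vertex 0.036 9.011 0.000
      vertex 0.036 9.011 28.566
    endloop
  endfacet
  facet normal -0.9533 0.3021 0.0000
    outer loop
      vertex 2.315 16.202 0.000
      vertex 0.036 9.011 28.566
      vertex 2.315 16.202 28.566
    endloop
  endfacet
  facet normal -0.8876 -0.4605 0.0000
    outer loop
      vertex 0.036 9.011 0.000
      vertex 3.510 2.315 0.000
      vertex 3.510 2.315 28.566
    endloop
  endfacet
  facet normal -0.8876 -0.4605 0.0000
    outer loop
      vertex 0.036 9.011 0.000
      vertex 3.510 2.315 28.566
      vertex 0.036 9.011 28.566
    endloop
  endfacet
  facet normal -0.3021 -0.9533 0.0000
    outer loop
      vertex 3.510 2.315 0.000
      vertex 10.701 0.036 0.000
      vertex 10.701 0.036 28.566
    endloop
  endfacet
  facet normal -0.3021 -0.9533 0.0000
    outer loop
      vertex 3.510 2.315 0.000
      vertex 10.701 0.036 28.566
      vertex 3.510 2.315 28.566
    endloop
  endfacet
  facet normal 0.4605 -0.8876 0.0000
    outer loop
      vertex 10.701 0.036 0.000
      vertex 17.397 3.510 0.000
      vertex 17.397 3.510 28.566
    endloop
  endfacet
  facet normal 0.4605 -0.8876 0.0000
    outer loop
      vertex 10.701 0.036 0.000
      vertex 17.397 3.510 28.566
      vertex 10.701 0.036 28.566
    endloop
  endfacet
  facet normal 0.9533 -0.3021 0.0000
    outer loop
      vertex 17.397 3.510 0.000
      vertex 19.676 10.701 0.000
      vertex 19.676 10.701 28.566
    endloop
  endfacet
  facet normal 0.9533 -0.3021 0.0000
    outer loop
      vertex 17.397 3.510 0.000
      vertex 19.676 10.701 28.566
      vertex 17.397 3.510 28.566
    endloop
  endfacet
endsolid part

The G0 Z moves step by Δz≈4.081 mm. Every layer's G1 loop is the same polygon, so the solid is a straight extrusion of it from z=0 to z≈28.6. Closing with flat bottom and top caps and triangulating gives 28 facets — a regular 8-sided prism (a cylinder approximated with 8 flat sides), circumscribed radius ≈ 9.86 mm, height ≈ 28.6 mm.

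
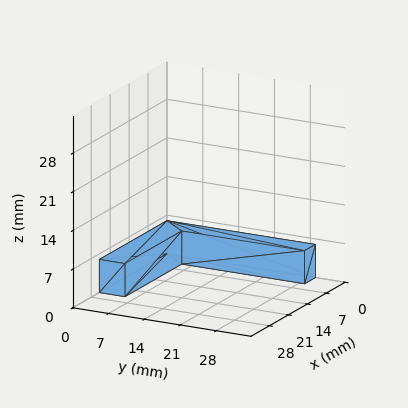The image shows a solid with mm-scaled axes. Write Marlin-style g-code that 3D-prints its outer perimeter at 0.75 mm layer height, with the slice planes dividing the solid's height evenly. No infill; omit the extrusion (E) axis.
Reading the render: the shape is an L-shaped prism: outer 25 × 29 mm, arm thicknesses ≈ 5 mm (horizontal) and 4 mm (vertical), extruded 6 mm in z (dimensions read to the nearest mm from the axis ticks). For the g-code, the solid's height is divided into equal slices at the stated Δz and each level perimeter traced with G1 moves after a G0 lift.

; perimeter-only toolpath
G21 ; units = mm
G90 ; absolute positioning
G28 ; home
; layer 1
G0 Z0.75
G0 X0.00 Y0.00
G1 X25.00 Y0.00
G1 X25.00 Y5.00
G1 X4.00 Y5.00
G1 X4.00 Y29.00
G1 X0.00 Y29.00
G1 X0.00 Y0.00
; layer 2
G0 Z1.50
G0 X0.00 Y0.00
G1 X25.00 Y0.00
G1 X25.00 Y5.00
G1 X4.00 Y5.00
G1 X4.00 Y29.00
G1 X0.00 Y29.00
G1 X0.00 Y0.00
; layer 3
G0 Z2.25
G0 X0.00 Y0.00
G1 X25.00 Y0.00
G1 X25.00 Y5.00
G1 X4.00 Y5.00
G1 X4.00 Y29.00
G1 X0.00 Y29.00
G1 X0.00 Y0.00
; layer 4
G0 Z3.00
G0 X0.00 Y0.00
G1 X25.00 Y0.00
G1 X25.00 Y5.00
G1 X4.00 Y5.00
G1 X4.00 Y29.00
G1 X0.00 Y29.00
G1 X0.00 Y0.00
; layer 5
G0 Z3.75
G0 X0.00 Y0.00
G1 X25.00 Y0.00
G1 X25.00 Y5.00
G1 X4.00 Y5.00
G1 X4.00 Y29.00
G1 X0.00 Y29.00
G1 X0.00 Y0.00
; layer 6
G0 Z4.50
G0 X0.00 Y0.00
G1 X25.00 Y0.00
G1 X25.00 Y5.00
G1 X4.00 Y5.00
G1 X4.00 Y29.00
G1 X0.00 Y29.00
G1 X0.00 Y0.00
; layer 7
G0 Z5.25
G0 X0.00 Y0.00
G1 X25.00 Y0.00
G1 X25.00 Y5.00
G1 X4.00 Y5.00
G1 X4.00 Y29.00
G1 X0.00 Y29.00
G1 X0.00 Y0.00
; layer 8
G0 Z6.00
G0 X0.00 Y0.00
G1 X25.00 Y0.00
G1 X25.00 Y5.00
G1 X4.00 Y5.00
G1 X4.00 Y29.00
G1 X0.00 Y29.00
G1 X0.00 Y0.00
M2 ; end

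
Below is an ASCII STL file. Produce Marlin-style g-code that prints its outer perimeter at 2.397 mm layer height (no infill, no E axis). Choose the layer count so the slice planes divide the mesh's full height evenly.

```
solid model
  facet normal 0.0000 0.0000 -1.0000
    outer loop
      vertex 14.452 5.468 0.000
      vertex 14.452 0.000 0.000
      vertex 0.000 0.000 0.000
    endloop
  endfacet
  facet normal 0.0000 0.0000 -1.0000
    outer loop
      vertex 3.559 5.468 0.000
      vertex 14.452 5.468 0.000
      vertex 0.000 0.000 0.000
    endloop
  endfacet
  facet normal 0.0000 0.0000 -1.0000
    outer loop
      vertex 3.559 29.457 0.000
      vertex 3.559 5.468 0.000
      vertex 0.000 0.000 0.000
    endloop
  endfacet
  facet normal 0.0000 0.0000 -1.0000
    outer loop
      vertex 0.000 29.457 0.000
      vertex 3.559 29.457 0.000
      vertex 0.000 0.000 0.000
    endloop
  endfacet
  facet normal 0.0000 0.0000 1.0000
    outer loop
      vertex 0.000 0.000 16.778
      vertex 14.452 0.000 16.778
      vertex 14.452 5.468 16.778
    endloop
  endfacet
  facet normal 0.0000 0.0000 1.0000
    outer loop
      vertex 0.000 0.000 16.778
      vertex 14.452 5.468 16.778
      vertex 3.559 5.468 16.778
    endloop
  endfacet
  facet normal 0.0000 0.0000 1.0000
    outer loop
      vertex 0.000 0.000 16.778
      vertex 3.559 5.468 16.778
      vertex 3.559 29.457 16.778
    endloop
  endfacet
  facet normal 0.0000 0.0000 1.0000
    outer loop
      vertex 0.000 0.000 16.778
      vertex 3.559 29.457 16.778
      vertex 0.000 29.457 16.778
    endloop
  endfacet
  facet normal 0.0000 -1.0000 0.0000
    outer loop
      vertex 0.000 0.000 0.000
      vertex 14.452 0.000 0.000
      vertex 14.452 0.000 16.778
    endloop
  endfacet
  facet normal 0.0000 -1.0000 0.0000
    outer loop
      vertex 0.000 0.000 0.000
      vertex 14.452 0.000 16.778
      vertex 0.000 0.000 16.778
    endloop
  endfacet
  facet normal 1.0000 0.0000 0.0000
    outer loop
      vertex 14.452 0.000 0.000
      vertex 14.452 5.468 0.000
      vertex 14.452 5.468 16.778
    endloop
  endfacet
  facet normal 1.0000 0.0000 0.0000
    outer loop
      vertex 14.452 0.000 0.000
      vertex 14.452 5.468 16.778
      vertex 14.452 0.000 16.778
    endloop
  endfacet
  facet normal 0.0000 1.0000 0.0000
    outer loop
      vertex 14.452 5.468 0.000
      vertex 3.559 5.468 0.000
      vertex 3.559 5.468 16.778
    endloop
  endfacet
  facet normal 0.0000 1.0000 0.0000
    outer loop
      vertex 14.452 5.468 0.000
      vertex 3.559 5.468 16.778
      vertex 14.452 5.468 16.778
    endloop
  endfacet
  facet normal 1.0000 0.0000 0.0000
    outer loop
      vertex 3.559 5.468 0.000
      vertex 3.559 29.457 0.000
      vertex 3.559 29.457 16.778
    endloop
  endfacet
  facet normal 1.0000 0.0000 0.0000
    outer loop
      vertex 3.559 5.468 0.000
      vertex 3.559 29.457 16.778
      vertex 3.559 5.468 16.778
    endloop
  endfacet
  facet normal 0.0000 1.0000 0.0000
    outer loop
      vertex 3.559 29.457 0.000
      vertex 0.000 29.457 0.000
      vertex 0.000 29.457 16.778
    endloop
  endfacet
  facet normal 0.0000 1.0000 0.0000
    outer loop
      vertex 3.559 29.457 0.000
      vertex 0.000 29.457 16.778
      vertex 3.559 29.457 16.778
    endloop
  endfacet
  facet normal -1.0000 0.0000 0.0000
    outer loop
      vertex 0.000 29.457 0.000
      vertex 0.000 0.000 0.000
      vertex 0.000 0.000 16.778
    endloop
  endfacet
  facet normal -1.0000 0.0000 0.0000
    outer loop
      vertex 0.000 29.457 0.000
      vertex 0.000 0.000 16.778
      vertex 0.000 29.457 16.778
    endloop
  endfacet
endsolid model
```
; perimeter-only toolpath
G21 ; units = mm
G90 ; absolute positioning
G28 ; home
; layer 1
G0 Z2.397
G0 X0.000 Y0.000
G1 X14.452 Y0.000
G1 X14.452 Y5.468
G1 X3.559 Y5.468
G1 X3.559 Y29.457
G1 X0.000 Y29.457
G1 X0.000 Y0.000
; layer 2
G0 Z4.794
G0 X0.000 Y0.000
G1 X14.452 Y0.000
G1 X14.452 Y5.468
G1 X3.559 Y5.468
G1 X3.559 Y29.457
G1 X0.000 Y29.457
G1 X0.000 Y0.000
; layer 3
G0 Z7.191
G0 X0.000 Y0.000
G1 X14.452 Y0.000
G1 X14.452 Y5.468
G1 X3.559 Y5.468
G1 X3.559 Y29.457
G1 X0.000 Y29.457
G1 X0.000 Y0.000
; layer 4
G0 Z9.587
G0 X0.000 Y0.000
G1 X14.452 Y0.000
G1 X14.452 Y5.468
G1 X3.559 Y5.468
G1 X3.559 Y29.457
G1 X0.000 Y29.457
G1 X0.000 Y0.000
; layer 5
G0 Z11.984
G0 X0.000 Y0.000
G1 X14.452 Y0.000
G1 X14.452 Y5.468
G1 X3.559 Y5.468
G1 X3.559 Y29.457
G1 X0.000 Y29.457
G1 X0.000 Y0.000
; layer 6
G0 Z14.381
G0 X0.000 Y0.000
G1 X14.452 Y0.000
G1 X14.452 Y5.468
G1 X3.559 Y5.468
G1 X3.559 Y29.457
G1 X0.000 Y29.457
G1 X0.000 Y0.000
; layer 7
G0 Z16.778
G0 X0.000 Y0.000
G1 X14.452 Y0.000
G1 X14.452 Y5.468
G1 X3.559 Y5.468
G1 X3.559 Y29.457
G1 X0.000 Y29.457
G1 X0.000 Y0.000
M2 ; end

The solid is an L-shaped prism: outer 14.5 × 29.5 mm, arm thicknesses ≈ 5.47 mm (horizontal) and 3.56 mm (vertical), extruded 16.8 mm in z. Slicing at Δz = 2.397 mm — 7 equal slices spanning the solid's height, so layer i sits at z = i·h/7 — gives 7 non-empty perimeters. Each is a 6-segment closed polygon; G0 lifts to the layer z and rapids to the start vertex, then G1 traces the edges.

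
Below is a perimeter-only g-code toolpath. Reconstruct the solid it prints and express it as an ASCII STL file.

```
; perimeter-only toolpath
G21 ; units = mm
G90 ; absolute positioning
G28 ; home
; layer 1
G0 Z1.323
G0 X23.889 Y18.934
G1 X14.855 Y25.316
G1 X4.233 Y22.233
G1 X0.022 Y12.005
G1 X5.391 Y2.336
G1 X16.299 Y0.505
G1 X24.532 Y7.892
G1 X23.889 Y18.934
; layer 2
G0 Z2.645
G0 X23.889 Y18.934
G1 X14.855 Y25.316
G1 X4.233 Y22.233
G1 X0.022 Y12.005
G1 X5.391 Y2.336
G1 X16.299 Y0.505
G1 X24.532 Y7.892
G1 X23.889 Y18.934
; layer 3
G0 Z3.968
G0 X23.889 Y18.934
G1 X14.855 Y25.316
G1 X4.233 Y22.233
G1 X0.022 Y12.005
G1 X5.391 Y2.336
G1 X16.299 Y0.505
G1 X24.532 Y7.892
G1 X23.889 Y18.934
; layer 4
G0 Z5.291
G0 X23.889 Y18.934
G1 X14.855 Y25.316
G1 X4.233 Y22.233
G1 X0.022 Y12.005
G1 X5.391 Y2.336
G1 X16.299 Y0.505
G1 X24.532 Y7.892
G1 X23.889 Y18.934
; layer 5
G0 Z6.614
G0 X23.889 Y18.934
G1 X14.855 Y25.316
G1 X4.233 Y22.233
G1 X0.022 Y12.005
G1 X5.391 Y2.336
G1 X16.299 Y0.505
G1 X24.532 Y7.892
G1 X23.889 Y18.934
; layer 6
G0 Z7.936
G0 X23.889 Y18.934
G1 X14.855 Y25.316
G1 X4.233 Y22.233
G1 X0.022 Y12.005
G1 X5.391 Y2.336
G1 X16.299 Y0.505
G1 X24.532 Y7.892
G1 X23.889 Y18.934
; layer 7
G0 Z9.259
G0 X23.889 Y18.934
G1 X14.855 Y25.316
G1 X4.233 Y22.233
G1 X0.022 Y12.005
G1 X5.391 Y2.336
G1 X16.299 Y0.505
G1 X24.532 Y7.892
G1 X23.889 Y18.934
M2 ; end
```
solid part
  facet normal 0.0000 0.0000 -1.0000
    outer loop
      vertex 4.233 22.233 0.000
      vertex 14.855 25.316 0.000
      vertex 23.889 18.934 0.000
    endloop
  endfacet
  facet normal 0.0000 0.0000 -1.0000
    outer loop
      vertex 0.022 12.005 0.000
      vertex 4.233 22.233 0.000
      vertex 23.889 18.934 0.000
    endloop
  endfacet
  facet normal 0.0000 0.0000 -1.0000
    outer loop
      vertex 5.391 2.336 0.000
      vertex 0.022 12.005 0.000
      vertex 23.889 18.934 0.000
    endloop
  endfacet
  facet normal 0.0000 0.0000 -1.0000
    outer loop
      vertex 16.299 0.505 0.000
      vertex 5.391 2.336 0.000
      vertex 23.889 18.934 0.000
    endloop
  endfacet
  facet normal 0.0000 0.0000 -1.0000
    outer loop
      vertex 24.532 7.892 0.000
      vertex 16.299 0.505 0.000
      vertex 23.889 18.934 0.000
    endloop
  endfacet
  facet normal 0.0000 0.0000 1.0000
    outer loop
      vertex 23.889 18.934 9.259
      vertex 14.855 25.316 9.259
      vertex 4.233 22.233 9.259
    endloop
  endfacet
  facet normal 0.0000 0.0000 1.0000
    outer loop
      vertex 23.889 18.934 9.259
      vertex 4.233 22.233 9.259
      vertex 0.022 12.005 9.259
    endloop
  endfacet
  facet normal 0.0000 0.0000 1.0000
    outer loop
      vertex 23.889 18.934 9.259
      vertex 0.022 12.005 9.259
      vertex 5.391 2.336 9.259
    endloop
  endfacet
  facet normal 0.0000 0.0000 1.0000
    outer loop
      vertex 23.889 18.934 9.259
      vertex 5.391 2.336 9.259
      vertex 16.299 0.505 9.259
    endloop
  endfacet
  facet normal 0.0000 0.0000 1.0000
    outer loop
      vertex 23.889 18.934 9.259
      vertex 16.299 0.505 9.259
      vertex 24.532 7.892 9.259
    endloop
  endfacet
  facet normal 0.5770 0.8168 0.0000
    outer loop
      vertex 23.889 18.934 0.000
      vertex 14.855 25.316 0.000
      vertex 14.855 25.316 9.259
    endloop
  endfacet
  facet normal 0.5770 0.8168 0.0000
    outer loop
      vertex 23.889 18.934 0.000
      vertex 14.855 25.316 9.259
      vertex 23.889 18.934 9.259
    endloop
  endfacet
  facet normal -0.2787 0.9604 0.0000
    outer loop
      vertex 14.855 25.316 0.000
      vertex 4.233 22.233 0.000
      vertex 4.233 22.233 9.259
    endloop
  endfacet
  facet normal -0.2787 0.9604 0.0000
    outer loop
      vertex 14.855 25.316 0.000
      vertex 4.233 22.233 9.259
      vertex 14.855 25.316 9.259
    endloop
  endfacet
  facet normal -0.9247 0.3807 0.0000
    outer loop
      vertex 4.233 22.233 0.000
      vertex 0.022 12.005 0.000
      vertex 0.022 12.005 9.259
    endloop
  endfacet
  facet normal -0.9247 0.3807 0.0000
    outer loop
      vertex 4.233 22.233 0.000
      vertex 0.022 12.005 9.259
      vertex 4.233 22.233 9.259
    endloop
  endfacet
  facet normal -0.8743 -0.4855 0.0000
    outer loop
      vertex 0.022 12.005 0.000
      vertex 5.391 2.336 0.000
      vertex 5.391 2.336 9.259
    endloop
  endfacet
  facet normal -0.8743 -0.4855 0.0000
    outer loop
      vertex 0.022 12.005 0.000
      vertex 5.391 2.336 9.259
      vertex 0.022 12.005 9.259
    endloop
  endfacet
  facet normal -0.1655 -0.9862 0.0000
    outer loop
      vertex 5.391 2.336 0.000
      vertex 16.299 0.505 0.000
      vertex 16.299 0.505 9.259
    endloop
  endfacet
  facet normal -0.1655 -0.9862 0.0000
    outer loop
      vertex 5.391 2.336 0.000
      vertex 16.299 0.505 9.259
      vertex 5.391 2.336 9.259
    endloop
  endfacet
  facet normal 0.6678 -0.7443 0.0000
    outer loop
      vertex 16.299 0.505 0.000
      vertex 24.532 7.892 0.000
      vertex 24.532 7.892 9.259
    endloop
  endfacet
  facet normal 0.6678 -0.7443 0.0000
    outer loop
      vertex 16.299 0.505 0.000
      vertex 24.532 7.892 9.259
      vertex 16.299 0.505 9.259
    endloop
  endfacet
  facet normal 0.9983 0.0581 0.0000
    outer loop
      vertex 24.532 7.892 0.000
      vertex 23.889 18.934 0.000
      vertex 23.889 18.934 9.259
    endloop
  endfacet
  facet normal 0.9983 0.0581 0.0000
    outer loop
      vertex 24.532 7.892 0.000
      vertex 23.889 18.934 9.259
      vertex 24.532 7.892 9.259
    endloop
  endfacet
endsolid part

The G0 Z moves step by Δz≈1.323 mm. Every layer's G1 loop is the same polygon, so the solid is a straight extrusion of it from z=0 to z≈9.26. Closing with flat bottom and top caps and triangulating gives 24 facets — a regular 7-sided prism (a cylinder approximated with 7 flat sides), circumscribed radius ≈ 12.7 mm, height ≈ 9.26 mm.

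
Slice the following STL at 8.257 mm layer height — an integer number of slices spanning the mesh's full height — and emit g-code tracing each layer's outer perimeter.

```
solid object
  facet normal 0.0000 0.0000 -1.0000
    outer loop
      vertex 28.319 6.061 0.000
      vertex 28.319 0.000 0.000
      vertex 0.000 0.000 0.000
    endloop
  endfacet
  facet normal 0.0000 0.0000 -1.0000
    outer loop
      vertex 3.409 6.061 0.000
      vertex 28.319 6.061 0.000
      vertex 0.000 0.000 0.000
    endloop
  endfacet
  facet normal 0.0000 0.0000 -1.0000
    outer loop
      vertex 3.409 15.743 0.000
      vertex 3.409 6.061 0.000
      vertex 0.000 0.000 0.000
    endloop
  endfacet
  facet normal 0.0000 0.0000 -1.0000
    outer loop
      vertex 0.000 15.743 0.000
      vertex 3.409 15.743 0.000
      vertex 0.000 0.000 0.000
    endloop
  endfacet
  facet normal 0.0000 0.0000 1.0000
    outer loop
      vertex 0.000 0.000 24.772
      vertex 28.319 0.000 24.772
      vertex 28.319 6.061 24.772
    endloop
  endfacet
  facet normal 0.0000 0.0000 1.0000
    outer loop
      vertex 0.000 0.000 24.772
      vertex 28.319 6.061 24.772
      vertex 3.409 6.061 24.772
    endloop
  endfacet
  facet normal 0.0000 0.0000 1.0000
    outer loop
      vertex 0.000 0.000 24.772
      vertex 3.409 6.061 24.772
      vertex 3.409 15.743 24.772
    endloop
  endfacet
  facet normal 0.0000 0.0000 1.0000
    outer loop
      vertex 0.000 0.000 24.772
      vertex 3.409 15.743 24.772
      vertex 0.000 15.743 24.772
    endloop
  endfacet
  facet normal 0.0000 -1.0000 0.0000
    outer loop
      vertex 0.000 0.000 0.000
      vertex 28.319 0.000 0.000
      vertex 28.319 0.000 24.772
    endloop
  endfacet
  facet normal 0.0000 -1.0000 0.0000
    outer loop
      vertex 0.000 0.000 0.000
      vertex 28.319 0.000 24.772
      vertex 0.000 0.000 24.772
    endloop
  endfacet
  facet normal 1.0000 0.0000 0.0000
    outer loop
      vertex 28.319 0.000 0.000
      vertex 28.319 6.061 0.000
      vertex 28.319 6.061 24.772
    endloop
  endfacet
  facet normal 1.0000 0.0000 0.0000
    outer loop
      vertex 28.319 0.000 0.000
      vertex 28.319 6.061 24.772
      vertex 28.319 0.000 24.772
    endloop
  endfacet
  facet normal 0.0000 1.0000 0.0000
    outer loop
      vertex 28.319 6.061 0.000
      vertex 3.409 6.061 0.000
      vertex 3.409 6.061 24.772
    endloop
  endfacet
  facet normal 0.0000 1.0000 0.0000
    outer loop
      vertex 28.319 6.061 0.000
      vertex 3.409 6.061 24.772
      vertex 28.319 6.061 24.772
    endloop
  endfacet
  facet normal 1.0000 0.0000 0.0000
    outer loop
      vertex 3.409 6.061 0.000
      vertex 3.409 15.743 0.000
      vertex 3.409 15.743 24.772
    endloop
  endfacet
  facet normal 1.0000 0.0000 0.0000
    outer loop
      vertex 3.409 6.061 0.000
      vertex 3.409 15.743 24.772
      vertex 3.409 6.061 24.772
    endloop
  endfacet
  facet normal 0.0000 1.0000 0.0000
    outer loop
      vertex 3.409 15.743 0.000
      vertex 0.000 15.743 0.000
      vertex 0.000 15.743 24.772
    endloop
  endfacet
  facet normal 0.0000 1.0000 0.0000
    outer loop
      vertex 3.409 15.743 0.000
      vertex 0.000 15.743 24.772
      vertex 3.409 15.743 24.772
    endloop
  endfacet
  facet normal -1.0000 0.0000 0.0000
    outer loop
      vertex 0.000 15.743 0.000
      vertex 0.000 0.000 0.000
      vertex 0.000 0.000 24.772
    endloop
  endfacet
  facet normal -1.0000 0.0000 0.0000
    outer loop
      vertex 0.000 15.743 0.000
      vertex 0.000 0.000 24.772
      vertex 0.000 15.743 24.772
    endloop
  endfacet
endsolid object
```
; perimeter-only toolpath
G21 ; units = mm
G90 ; absolute positioning
G28 ; home
; layer 1
G0 Z8.257
G0 X0.000 Y0.000
G1 X28.319 Y0.000
G1 X28.319 Y6.061
G1 X3.409 Y6.061
G1 X3.409 Y15.743
G1 X0.000 Y15.743
G1 X0.000 Y0.000
; layer 2
G0 Z16.515
G0 X0.000 Y0.000
G1 X28.319 Y0.000
G1 X28.319 Y6.061
G1 X3.409 Y6.061
G1 X3.409 Y15.743
G1 X0.000 Y15.743
G1 X0.000 Y0.000
; layer 3
G0 Z24.772
G0 X0.000 Y0.000
G1 X28.319 Y0.000
G1 X28.319 Y6.061
G1 X3.409 Y6.061
G1 X3.409 Y15.743
G1 X0.000 Y15.743
G1 X0.000 Y0.000
M2 ; end

The solid is an L-shaped prism: outer 28.3 × 15.7 mm, arm thicknesses ≈ 6.06 mm (horizontal) and 3.41 mm (vertical), extruded 24.8 mm in z. Slicing at Δz = 8.257 mm — 3 equal slices spanning the solid's height, so layer i sits at z = i·h/3 — gives 3 non-empty perimeters. Each is a 6-segment closed polygon; G0 lifts to the layer z and rapids to the start vertex, then G1 traces the edges.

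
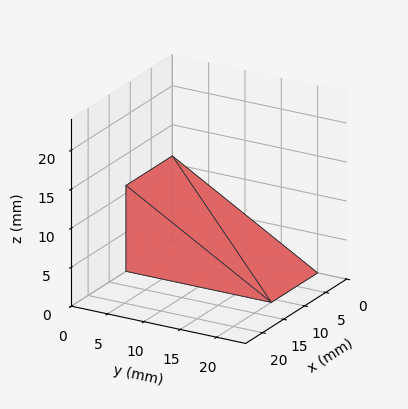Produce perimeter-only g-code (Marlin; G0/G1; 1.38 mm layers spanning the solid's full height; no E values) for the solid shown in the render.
Reading the render: the shape is a wedge (ramp): 11 × 20 mm base, rising to 11 mm along the y=0 edge and sloping linearly to z=0 at y=20 (dimensions read to the nearest mm from the axis ticks). For the g-code, the solid's height is divided into equal slices at the stated Δz and each level perimeter traced with G1 moves after a G0 lift.

; perimeter-only toolpath
G21 ; units = mm
G90 ; absolute positioning
G28 ; home
; layer 1
G0 Z1.38
G0 X0.00 Y0.00
G1 X11.00 Y0.00
G1 X11.00 Y17.50
G1 X0.00 Y17.50
G1 X0.00 Y0.00
; layer 2
G0 Z2.75
G0 X0.00 Y0.00
G1 X11.00 Y0.00
G1 X11.00 Y15.00
G1 X0.00 Y15.00
G1 X0.00 Y0.00
; layer 3
G0 Z4.12
G0 X0.00 Y0.00
G1 X11.00 Y0.00
G1 X11.00 Y12.50
G1 X0.00 Y12.50
G1 X0.00 Y0.00
; layer 4
G0 Z5.50
G0 X0.00 Y0.00
G1 X11.00 Y0.00
G1 X11.00 Y10.00
G1 X0.00 Y10.00
G1 X0.00 Y0.00
; layer 5
G0 Z6.88
G0 X0.00 Y0.00
G1 X11.00 Y0.00
G1 X11.00 Y7.50
G1 X0.00 Y7.50
G1 X0.00 Y0.00
; layer 6
G0 Z8.25
G0 X0.00 Y0.00
G1 X11.00 Y0.00
G1 X11.00 Y5.00
G1 X0.00 Y5.00
G1 X0.00 Y0.00
; layer 7
G0 Z9.62
G0 X0.00 Y0.00
G1 X11.00 Y0.00
G1 X11.00 Y2.50
G1 X0.00 Y2.50
G1 X0.00 Y0.00
M2 ; end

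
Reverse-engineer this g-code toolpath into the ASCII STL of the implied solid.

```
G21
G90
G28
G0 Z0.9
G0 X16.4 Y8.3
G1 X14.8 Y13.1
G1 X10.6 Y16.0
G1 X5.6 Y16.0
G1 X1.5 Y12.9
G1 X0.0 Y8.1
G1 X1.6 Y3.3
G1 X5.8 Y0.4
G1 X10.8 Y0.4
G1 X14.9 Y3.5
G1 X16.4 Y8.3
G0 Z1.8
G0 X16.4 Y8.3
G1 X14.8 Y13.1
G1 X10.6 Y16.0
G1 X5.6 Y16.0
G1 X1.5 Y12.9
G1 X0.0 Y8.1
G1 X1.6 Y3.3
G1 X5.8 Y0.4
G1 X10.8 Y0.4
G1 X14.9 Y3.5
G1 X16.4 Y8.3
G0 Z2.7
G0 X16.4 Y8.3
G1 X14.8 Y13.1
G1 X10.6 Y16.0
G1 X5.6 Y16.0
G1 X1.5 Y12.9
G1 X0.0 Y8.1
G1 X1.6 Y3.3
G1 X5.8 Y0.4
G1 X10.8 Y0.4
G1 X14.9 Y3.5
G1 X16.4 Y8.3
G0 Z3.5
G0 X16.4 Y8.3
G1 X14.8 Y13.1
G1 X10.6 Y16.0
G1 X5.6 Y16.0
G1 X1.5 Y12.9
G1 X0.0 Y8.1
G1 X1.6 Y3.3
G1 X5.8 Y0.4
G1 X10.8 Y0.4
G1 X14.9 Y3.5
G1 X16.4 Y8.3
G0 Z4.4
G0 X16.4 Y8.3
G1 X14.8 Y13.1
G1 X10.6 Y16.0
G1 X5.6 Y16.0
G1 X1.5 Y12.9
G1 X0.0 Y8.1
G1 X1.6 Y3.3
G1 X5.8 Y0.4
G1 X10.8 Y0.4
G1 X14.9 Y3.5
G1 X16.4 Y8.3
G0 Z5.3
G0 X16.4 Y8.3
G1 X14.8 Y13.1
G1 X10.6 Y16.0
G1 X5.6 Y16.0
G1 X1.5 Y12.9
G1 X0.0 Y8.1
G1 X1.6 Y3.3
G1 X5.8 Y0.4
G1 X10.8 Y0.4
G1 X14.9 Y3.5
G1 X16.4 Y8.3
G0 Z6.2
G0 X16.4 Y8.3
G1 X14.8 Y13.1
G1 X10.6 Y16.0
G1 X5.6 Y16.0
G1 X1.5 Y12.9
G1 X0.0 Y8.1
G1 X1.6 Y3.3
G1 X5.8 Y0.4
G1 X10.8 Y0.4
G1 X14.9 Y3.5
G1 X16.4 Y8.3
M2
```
solid part
  facet normal 0.0000 0.0000 -1.0000
    outer loop
      vertex 10.6 16.0 0.0
      vertex 14.8 13.1 0.0
      vertex 16.4 8.3 0.0
    endloop
  endfacet
  facet normal 0.0000 0.0000 -1.0000
    outer loop
      vertex 5.6 16.0 0.0
      vertex 10.6 16.0 0.0
      vertex 16.4 8.3 0.0
    endloop
  endfacet
  facet normal 0.0000 0.0000 -1.0000
    outer loop
      vertex 1.5 12.9 0.0
      vertex 5.6 16.0 0.0
      vertex 16.4 8.3 0.0
    endloop
  endfacet
  facet normal 0.0000 0.0000 -1.0000
    outer loop
      vertex 0.0 8.1 0.0
      vertex 1.5 12.9 0.0
      vertex 16.4 8.3 0.0
    endloop
  endfacet
  facet normal 0.0000 0.0000 -1.0000
    outer loop
      vertex 1.6 3.3 0.0
      vertex 0.0 8.1 0.0
      vertex 16.4 8.3 0.0
    endloop
  endfacet
  facet normal 0.0000 0.0000 -1.0000
    outer loop
      vertex 5.8 0.4 0.0
      vertex 1.6 3.3 0.0
      vertex 16.4 8.3 0.0
    endloop
  endfacet
  facet normal 0.0000 0.0000 -1.0000
    outer loop
      vertex 10.8 0.4 0.0
      vertex 5.8 0.4 0.0
      vertex 16.4 8.3 0.0
    endloop
  endfacet
  facet normal 0.0000 0.0000 -1.0000
    outer loop
      vertex 14.9 3.5 0.0
      vertex 10.8 0.4 0.0
      vertex 16.4 8.3 0.0
    endloop
  endfacet
  facet normal 0.0000 0.0000 1.0000
    outer loop
      vertex 16.4 8.3 6.2
      vertex 14.8 13.1 6.2
      vertex 10.6 16.0 6.2
    endloop
  endfacet
  facet normal 0.0000 0.0000 1.0000
    outer loop
      vertex 16.4 8.3 6.2
      vertex 10.6 16.0 6.2
      vertex 5.6 16.0 6.2
    endloop
  endfacet
  facet normal 0.0000 0.0000 1.0000
    outer loop
      vertex 16.4 8.3 6.2
      vertex 5.6 16.0 6.2
      vertex 1.5 12.9 6.2
    endloop
  endfacet
  facet normal 0.0000 0.0000 1.0000
    outer loop
      vertex 16.4 8.3 6.2
      vertex 1.5 12.9 6.2
      vertex 0.0 8.1 6.2
    endloop
  endfacet
  facet normal 0.0000 0.0000 1.0000
    outer loop
      vertex 16.4 8.3 6.2
      vertex 0.0 8.1 6.2
      vertex 1.6 3.3 6.2
    endloop
  endfacet
  facet normal 0.0000 0.0000 1.0000
    outer loop
      vertex 16.4 8.3 6.2
      vertex 1.6 3.3 6.2
      vertex 5.8 0.4 6.2
    endloop
  endfacet
  facet normal 0.0000 0.0000 1.0000
    outer loop
      vertex 16.4 8.3 6.2
      vertex 5.8 0.4 6.2
      vertex 10.8 0.4 6.2
    endloop
  endfacet
  facet normal 0.0000 0.0000 1.0000
    outer loop
      vertex 16.4 8.3 6.2
      vertex 10.8 0.4 6.2
      vertex 14.9 3.5 6.2
    endloop
  endfacet
  facet normal 0.9487 0.3162 0.0000
    outer loop
      vertex 16.4 8.3 0.0
      vertex 14.8 13.1 0.0
      vertex 14.8 13.1 6.2
    endloop
  endfacet
  facet normal 0.9487 0.3162 0.0000
    outer loop
      vertex 16.4 8.3 0.0
      vertex 14.8 13.1 6.2
      vertex 16.4 8.3 6.2
    endloop
  endfacet
  facet normal 0.5682 0.8229 0.0000
    outer loop
      vertex 14.8 13.1 0.0
      vertex 10.6 16.0 0.0
      vertex 10.6 16.0 6.2
    endloop
  endfacet
  facet normal 0.5682 0.8229 0.0000
    outer loop
      vertex 14.8 13.1 0.0
      vertex 10.6 16.0 6.2
      vertex 14.8 13.1 6.2
    endloop
  endfacet
  facet normal 0.0000 1.0000 0.0000
    outer loop
      vertex 10.6 16.0 0.0
      vertex 5.6 16.0 0.0
      vertex 5.6 16.0 6.2
    endloop
  endfacet
  facet normal 0.0000 1.0000 0.0000
    outer loop
      vertex 10.6 16.0 0.0
      vertex 5.6 16.0 6.2
      vertex 10.6 16.0 6.2
    endloop
  endfacet
  facet normal -0.6031 0.7977 0.0000
    outer loop
      vertex 5.6 16.0 0.0
      vertex 1.5 12.9 0.0
      vertex 1.5 12.9 6.2
    endloop
  endfacet
  facet normal -0.6031 0.7977 0.0000
    outer loop
      vertex 5.6 16.0 0.0
      vertex 1.5 12.9 6.2
      vertex 5.6 16.0 6.2
    endloop
  endfacet
  facet normal -0.9545 0.2983 0.0000
    outer loop
      vertex 1.5 12.9 0.0
      vertex 0.0 8.1 0.0
      vertex 0.0 8.1 6.2
    endloop
  endfacet
  facet normal -0.9545 0.2983 0.0000
    outer loop
      vertex 1.5 12.9 0.0
      vertex 0.0 8.1 6.2
      vertex 1.5 12.9 6.2
    endloop
  endfacet
  facet normal -0.9487 -0.3162 0.0000
    outer loop
      vertex 0.0 8.1 0.0
      vertex 1.6 3.3 0.0
      vertex 1.6 3.3 6.2
    endloop
  endfacet
  facet normal -0.9487 -0.3162 0.0000
    outer loop
      vertex 0.0 8.1 0.0
      vertex 1.6 3.3 6.2
      vertex 0.0 8.1 6.2
    endloop
  endfacet
  facet normal -0.5682 -0.8229 0.0000
    outer loop
      vertex 1.6 3.3 0.0
      vertex 5.8 0.4 0.0
      vertex 5.8 0.4 6.2
    endloop
  endfacet
  facet normal -0.5682 -0.8229 0.0000
    outer loop
      vertex 1.6 3.3 0.0
      vertex 5.8 0.4 6.2
      vertex 1.6 3.3 6.2
    endloop
  endfacet
  facet normal 0.0000 -1.0000 0.0000
    outer loop
      vertex 5.8 0.4 0.0
      vertex 10.8 0.4 0.0
      vertex 10.8 0.4 6.2
    endloop
  endfacet
  facet normal 0.0000 -1.0000 0.0000
    outer loop
      vertex 5.8 0.4 0.0
      vertex 10.8 0.4 6.2
      vertex 5.8 0.4 6.2
    endloop
  endfacet
  facet normal 0.6031 -0.7977 0.0000
    outer loop
      vertex 10.8 0.4 0.0
      vertex 14.9 3.5 0.0
      vertex 14.9 3.5 6.2
    endloop
  endfacet
  facet normal 0.6031 -0.7977 0.0000
    outer loop
      vertex 10.8 0.4 0.0
      vertex 14.9 3.5 6.2
      vertex 10.8 0.4 6.2
    endloop
  endfacet
  facet normal 0.9545 -0.2983 0.0000
    outer loop
      vertex 14.9 3.5 0.0
      vertex 16.4 8.3 0.0
      vertex 16.4 8.3 6.2
    endloop
  endfacet
  facet normal 0.9545 -0.2983 0.0000
    outer loop
      vertex 14.9 3.5 0.0
      vertex 16.4 8.3 6.2
      vertex 14.9 3.5 6.2
    endloop
  endfacet
endsolid part

The G0 Z moves step by Δz≈0.9 mm. Every layer's G1 loop is the same polygon, so the solid is a straight extrusion of it from z=0 to z≈6.2. Closing with flat bottom and top caps and triangulating gives 36 facets — a regular 10-sided prism (a cylinder approximated with 10 flat sides), circumscribed radius ≈ 8.2 mm, height ≈ 6.2 mm.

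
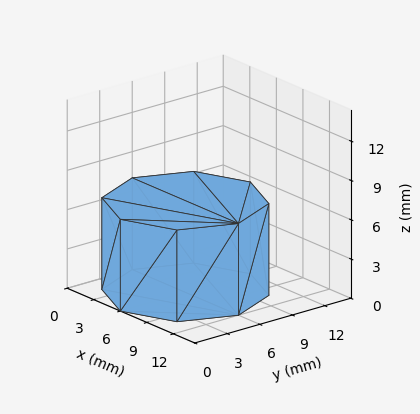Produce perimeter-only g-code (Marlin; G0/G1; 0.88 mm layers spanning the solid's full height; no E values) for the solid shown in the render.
Reading the render: the shape is a regular 8-sided prism (a cylinder approximated with 8 flat sides), circumscribed radius ≈ 6 mm, height ≈ 7 mm (dimensions read to the nearest mm from the axis ticks). For the g-code, the solid's height is divided into equal slices at the stated Δz and each level perimeter traced with G1 moves after a G0 lift.

; perimeter-only toolpath
G21 ; units = mm
G90 ; absolute positioning
G28 ; home
; layer 1
G0 Z0.88
G0 X12.00 Y6.00
G1 X10.24 Y10.24
G1 X6.00 Y12.00
G1 X1.76 Y10.24
G1 X0.00 Y6.00
G1 X1.76 Y1.76
G1 X6.00 Y0.00
G1 X10.24 Y1.76
G1 X12.00 Y6.00
; layer 2
G0 Z1.75
G0 X12.00 Y6.00
G1 X10.24 Y10.24
G1 X6.00 Y12.00
G1 X1.76 Y10.24
G1 X0.00 Y6.00
G1 X1.76 Y1.76
G1 X6.00 Y0.00
G1 X10.24 Y1.76
G1 X12.00 Y6.00
; layer 3
G0 Z2.62
G0 X12.00 Y6.00
G1 X10.24 Y10.24
G1 X6.00 Y12.00
G1 X1.76 Y10.24
G1 X0.00 Y6.00
G1 X1.76 Y1.76
G1 X6.00 Y0.00
G1 X10.24 Y1.76
G1 X12.00 Y6.00
; layer 4
G0 Z3.50
G0 X12.00 Y6.00
G1 X10.24 Y10.24
G1 X6.00 Y12.00
G1 X1.76 Y10.24
G1 X0.00 Y6.00
G1 X1.76 Y1.76
G1 X6.00 Y0.00
G1 X10.24 Y1.76
G1 X12.00 Y6.00
; layer 5
G0 Z4.38
G0 X12.00 Y6.00
G1 X10.24 Y10.24
G1 X6.00 Y12.00
G1 X1.76 Y10.24
G1 X0.00 Y6.00
G1 X1.76 Y1.76
G1 X6.00 Y0.00
G1 X10.24 Y1.76
G1 X12.00 Y6.00
; layer 6
G0 Z5.25
G0 X12.00 Y6.00
G1 X10.24 Y10.24
G1 X6.00 Y12.00
G1 X1.76 Y10.24
G1 X0.00 Y6.00
G1 X1.76 Y1.76
G1 X6.00 Y0.00
G1 X10.24 Y1.76
G1 X12.00 Y6.00
; layer 7
G0 Z6.12
G0 X12.00 Y6.00
G1 X10.24 Y10.24
G1 X6.00 Y12.00
G1 X1.76 Y10.24
G1 X0.00 Y6.00
G1 X1.76 Y1.76
G1 X6.00 Y0.00
G1 X10.24 Y1.76
G1 X12.00 Y6.00
; layer 8
G0 Z7.00
G0 X12.00 Y6.00
G1 X10.24 Y10.24
G1 X6.00 Y12.00
G1 X1.76 Y10.24
G1 X0.00 Y6.00
G1 X1.76 Y1.76
G1 X6.00 Y0.00
G1 X10.24 Y1.76
G1 X12.00 Y6.00
M2 ; end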